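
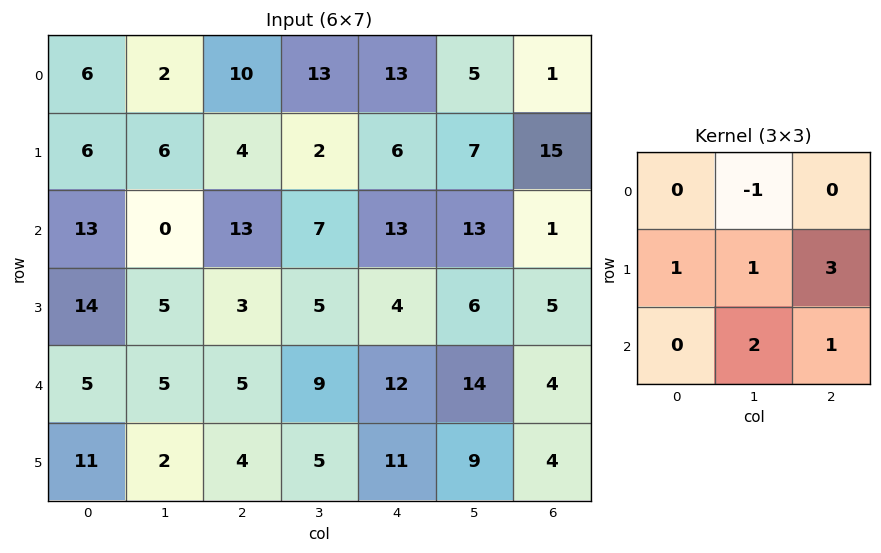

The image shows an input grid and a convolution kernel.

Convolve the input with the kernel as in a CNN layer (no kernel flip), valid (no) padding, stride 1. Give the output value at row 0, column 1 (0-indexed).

The receptive field on the input at this output position is [2 10 13 / 6 4 2 / 0 13 7]. Elementwise product with the kernel and sum: 10·-1 + 6·1 + 4·1 + 2·3 + 13·2 + 7·1.

39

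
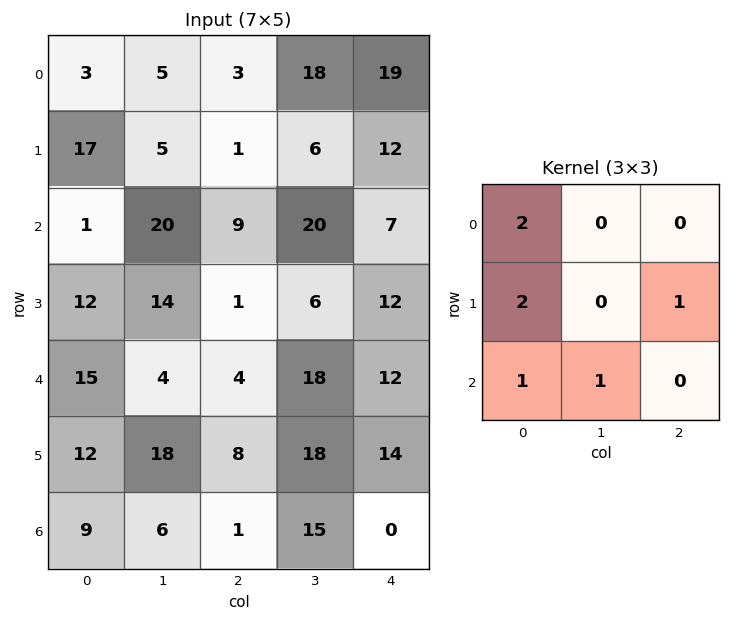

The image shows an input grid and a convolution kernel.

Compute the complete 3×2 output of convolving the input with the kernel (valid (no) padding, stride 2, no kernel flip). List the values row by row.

Output[0,0]: The receptive field on the input at this output position is [3 5 3 / 17 5 1 / 1 20 9]. Elementwise product with the kernel and sum: 3·2 + 17·2 + 1·1 + 1·1 + 20·1.
Output[0,1]: The receptive field on the input at this output position is [3 18 19 / 1 6 12 / 9 20 7]. Elementwise product with the kernel and sum: 3·2 + 1·2 + 12·1 + 9·1 + 20·1.

62 49
46 54
77 54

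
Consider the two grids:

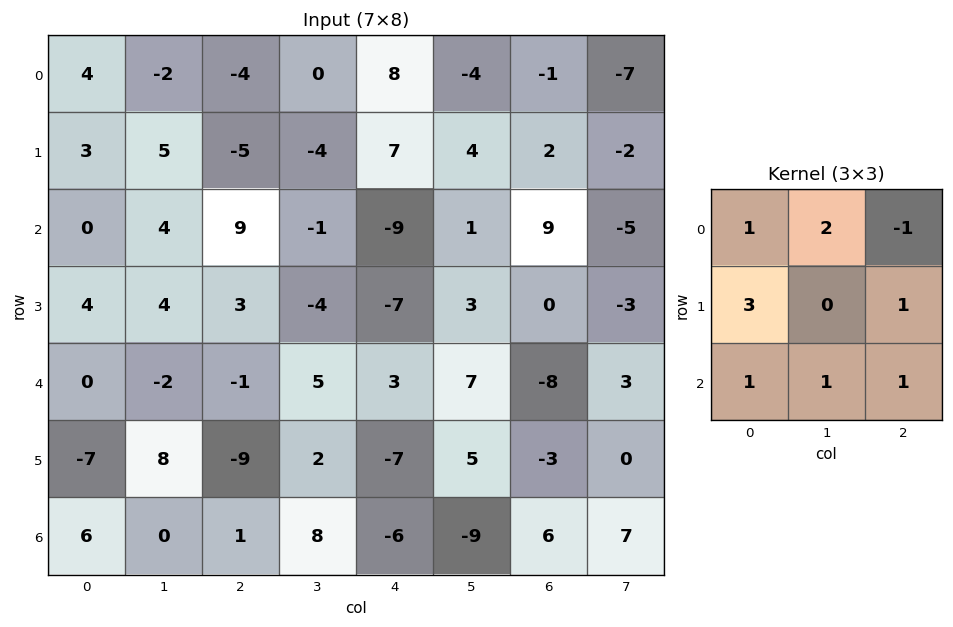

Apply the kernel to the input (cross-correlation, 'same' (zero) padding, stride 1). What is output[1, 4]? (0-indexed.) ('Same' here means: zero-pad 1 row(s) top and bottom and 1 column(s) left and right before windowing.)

3

The receptive field on the zero-padded input at this output position is [0 8 -4 / -4 7 4 / -1 -9 1]. Elementwise product with the kernel and sum: 0·1 + 8·2 + -4·-1 + -4·3 + 4·1 + -1·1 + -9·1 + 1·1.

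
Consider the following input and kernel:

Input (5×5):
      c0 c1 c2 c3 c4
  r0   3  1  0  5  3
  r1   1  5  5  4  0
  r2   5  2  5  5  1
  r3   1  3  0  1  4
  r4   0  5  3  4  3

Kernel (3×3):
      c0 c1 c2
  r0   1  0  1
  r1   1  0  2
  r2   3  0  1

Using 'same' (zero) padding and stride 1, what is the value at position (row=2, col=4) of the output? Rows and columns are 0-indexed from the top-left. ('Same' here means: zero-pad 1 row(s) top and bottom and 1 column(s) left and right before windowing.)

12

The receptive field on the zero-padded input at this output position is [4 0 0 / 5 1 0 / 1 4 0]. Elementwise product with the kernel and sum: 4·1 + 0·1 + 5·1 + 0·2 + 1·3 + 0·1.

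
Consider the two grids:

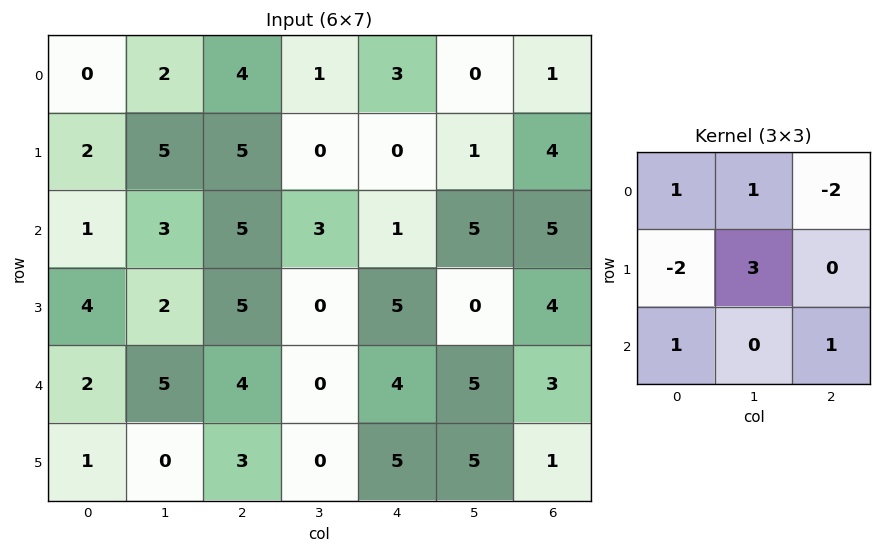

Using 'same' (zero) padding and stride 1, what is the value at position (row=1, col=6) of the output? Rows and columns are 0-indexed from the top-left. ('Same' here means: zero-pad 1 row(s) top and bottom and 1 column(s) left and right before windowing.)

16

The receptive field on the zero-padded input at this output position is [0 1 0 / 1 4 0 / 5 5 0]. Elementwise product with the kernel and sum: 0·1 + 1·1 + 0·-2 + 1·-2 + 4·3 + 5·1 + 0·1.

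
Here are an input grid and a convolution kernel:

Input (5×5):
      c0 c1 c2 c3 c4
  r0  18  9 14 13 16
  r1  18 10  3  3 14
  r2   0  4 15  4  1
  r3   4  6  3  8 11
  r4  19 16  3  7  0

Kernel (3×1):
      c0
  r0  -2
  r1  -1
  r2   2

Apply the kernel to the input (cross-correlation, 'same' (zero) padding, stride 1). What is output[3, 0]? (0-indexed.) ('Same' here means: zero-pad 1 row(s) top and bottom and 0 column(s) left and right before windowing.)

34

The receptive field on the zero-padded input at this output position is [0 / 4 / 19]. Elementwise product with the kernel and sum: 0·-2 + 4·-1 + 19·2.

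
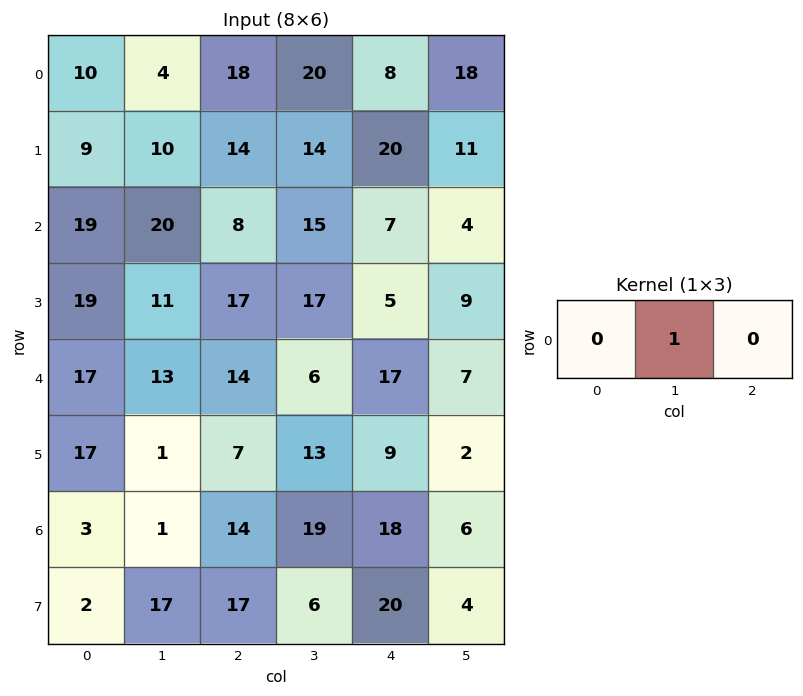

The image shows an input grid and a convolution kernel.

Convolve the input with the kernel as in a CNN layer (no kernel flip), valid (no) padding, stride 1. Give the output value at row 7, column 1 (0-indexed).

The receptive field on the input at this output position is [17 17 6]. Elementwise product with the kernel and sum: 17·1.

17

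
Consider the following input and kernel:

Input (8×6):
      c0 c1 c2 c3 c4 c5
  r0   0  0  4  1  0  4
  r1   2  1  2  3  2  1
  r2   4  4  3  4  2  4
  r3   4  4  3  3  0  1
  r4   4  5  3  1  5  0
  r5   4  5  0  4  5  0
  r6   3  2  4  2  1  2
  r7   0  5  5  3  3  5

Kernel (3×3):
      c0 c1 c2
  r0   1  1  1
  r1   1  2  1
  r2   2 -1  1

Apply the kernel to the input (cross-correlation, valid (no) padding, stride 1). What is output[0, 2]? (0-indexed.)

The receptive field on the input at this output position is [4 1 0 / 2 3 2 / 3 4 2]. Elementwise product with the kernel and sum: 4·1 + 1·1 + 0·1 + 2·1 + 3·2 + 2·1 + 3·2 + 4·-1 + 2·1.

19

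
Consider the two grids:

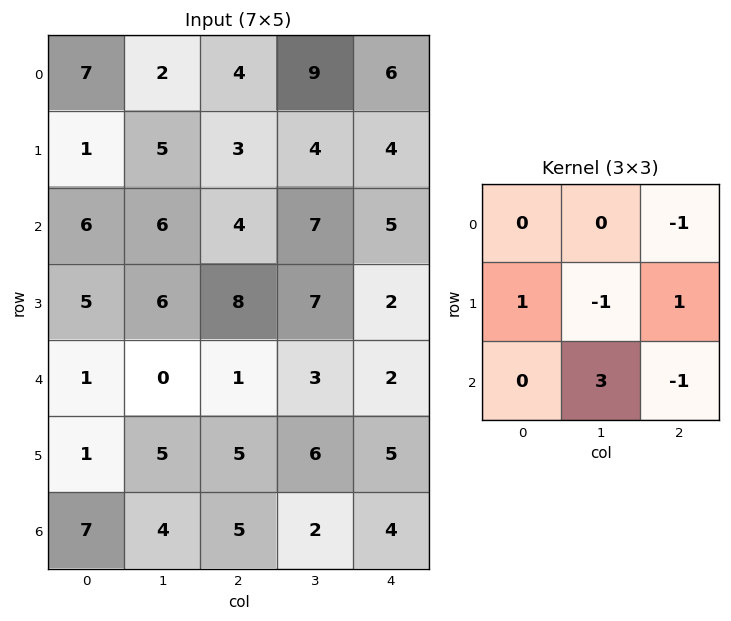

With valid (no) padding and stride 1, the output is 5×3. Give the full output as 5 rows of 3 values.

Output[0,0]: The receptive field on the input at this output position is [7 2 4 / 1 5 3 / 6 6 4]. Elementwise product with the kernel and sum: 4·-1 + 1·1 + 5·-1 + 3·1 + 6·3 + 4·-1.

9 2 13
11 22 17
2 -2 5
4 4 11
7 16 4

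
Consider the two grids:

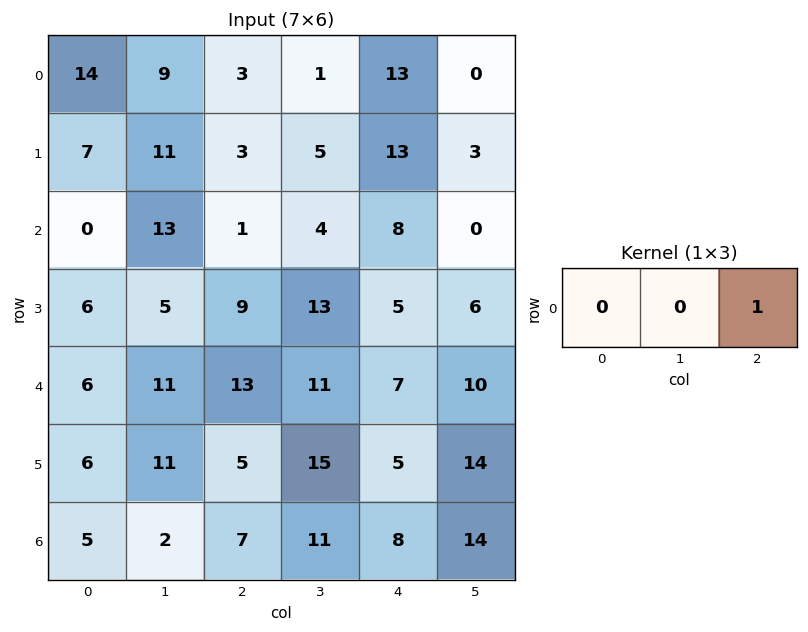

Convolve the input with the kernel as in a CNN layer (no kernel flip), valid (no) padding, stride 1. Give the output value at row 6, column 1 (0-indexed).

The receptive field on the input at this output position is [2 7 11]. Elementwise product with the kernel and sum: 11·1.

11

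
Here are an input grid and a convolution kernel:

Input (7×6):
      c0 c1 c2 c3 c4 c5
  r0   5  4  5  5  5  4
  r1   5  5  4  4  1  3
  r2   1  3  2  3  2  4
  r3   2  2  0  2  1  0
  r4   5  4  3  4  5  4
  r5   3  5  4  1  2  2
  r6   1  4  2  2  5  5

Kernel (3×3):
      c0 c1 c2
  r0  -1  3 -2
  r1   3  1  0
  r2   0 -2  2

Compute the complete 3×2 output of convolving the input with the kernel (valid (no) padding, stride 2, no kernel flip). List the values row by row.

15 14
10 7
11 18

Output[0,0]: The receptive field on the input at this output position is [5 4 5 / 5 5 4 / 1 3 2]. Elementwise product with the kernel and sum: 5·-1 + 4·3 + 5·-2 + 5·3 + 5·1 + 3·-2 + 2·2.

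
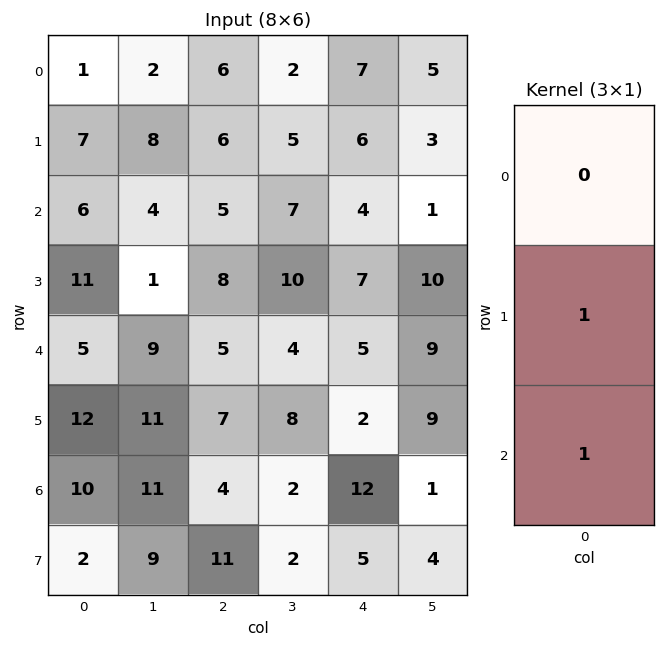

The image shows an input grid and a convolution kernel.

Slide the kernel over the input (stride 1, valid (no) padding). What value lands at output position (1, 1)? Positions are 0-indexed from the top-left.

5

The receptive field on the input at this output position is [8 / 4 / 1]. Elementwise product with the kernel and sum: 4·1 + 1·1.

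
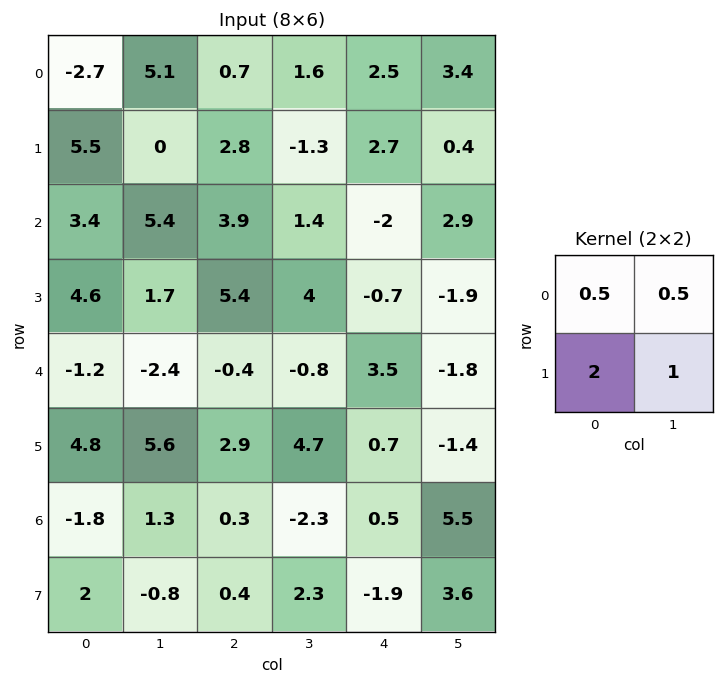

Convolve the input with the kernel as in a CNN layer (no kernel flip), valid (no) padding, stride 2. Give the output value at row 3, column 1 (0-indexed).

2.1

The receptive field on the input at this output position is [0.3 -2.3 / 0.4 2.3]. Elementwise product with the kernel and sum: 0.3·0.5 + -2.3·0.5 + 0.4·2 + 2.3·1.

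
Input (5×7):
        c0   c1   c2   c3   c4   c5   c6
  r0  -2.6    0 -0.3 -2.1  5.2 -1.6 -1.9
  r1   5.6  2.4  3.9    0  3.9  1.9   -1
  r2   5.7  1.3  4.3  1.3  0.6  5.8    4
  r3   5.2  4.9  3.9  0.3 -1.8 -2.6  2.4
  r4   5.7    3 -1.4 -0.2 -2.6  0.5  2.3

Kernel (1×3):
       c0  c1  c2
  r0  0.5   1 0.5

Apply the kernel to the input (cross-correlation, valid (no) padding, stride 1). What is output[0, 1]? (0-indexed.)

The receptive field on the input at this output position is [0 -0.3 -2.1]. Elementwise product with the kernel and sum: 0·0.5 + -0.3·1 + -2.1·0.5.

-1.35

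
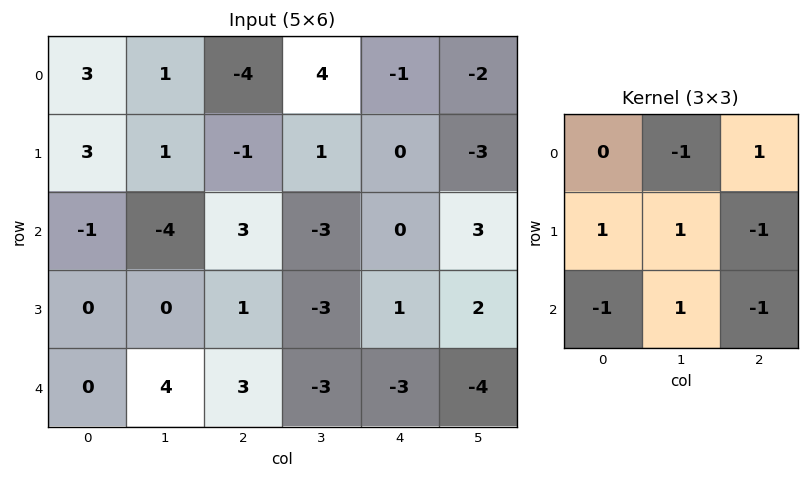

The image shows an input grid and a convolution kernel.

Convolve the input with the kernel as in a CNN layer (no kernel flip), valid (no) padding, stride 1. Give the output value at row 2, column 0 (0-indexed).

7

The receptive field on the input at this output position is [-1 -4 3 / 0 0 1 / 0 4 3]. Elementwise product with the kernel and sum: -4·-1 + 3·1 + 0·1 + 0·1 + 1·-1 + 0·-1 + 4·1 + 3·-1.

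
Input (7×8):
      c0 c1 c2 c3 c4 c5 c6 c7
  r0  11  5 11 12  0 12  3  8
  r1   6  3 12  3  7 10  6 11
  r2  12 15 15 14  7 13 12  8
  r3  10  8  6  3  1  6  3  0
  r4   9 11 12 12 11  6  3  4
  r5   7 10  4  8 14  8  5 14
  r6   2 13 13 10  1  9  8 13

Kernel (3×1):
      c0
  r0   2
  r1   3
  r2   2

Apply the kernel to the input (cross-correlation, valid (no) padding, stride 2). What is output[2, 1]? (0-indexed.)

The receptive field on the input at this output position is [12 / 4 / 13]. Elementwise product with the kernel and sum: 12·2 + 4·3 + 13·2.

62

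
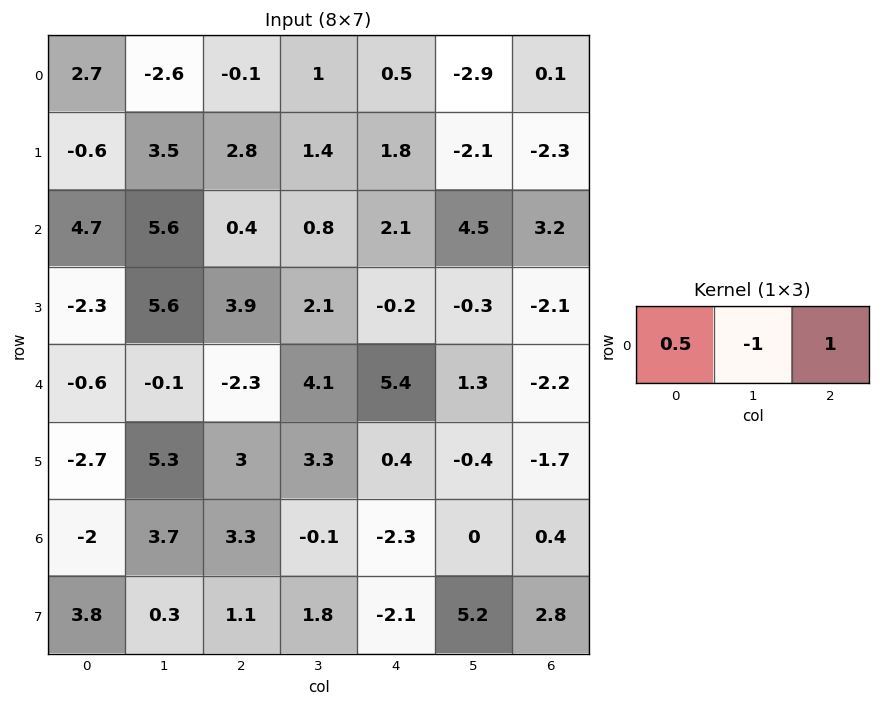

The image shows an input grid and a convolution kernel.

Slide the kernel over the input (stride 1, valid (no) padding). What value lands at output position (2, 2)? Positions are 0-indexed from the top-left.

1.5

The receptive field on the input at this output position is [0.4 0.8 2.1]. Elementwise product with the kernel and sum: 0.4·0.5 + 0.8·-1 + 2.1·1.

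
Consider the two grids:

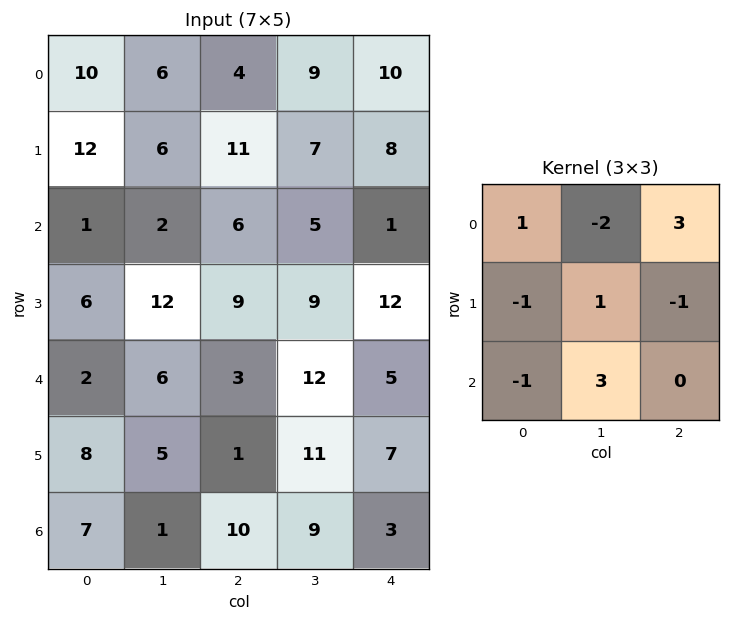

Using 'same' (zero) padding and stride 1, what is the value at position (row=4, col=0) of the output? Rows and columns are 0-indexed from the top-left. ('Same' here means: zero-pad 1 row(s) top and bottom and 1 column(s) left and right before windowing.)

44

The receptive field on the zero-padded input at this output position is [0 6 12 / 0 2 6 / 0 8 5]. Elementwise product with the kernel and sum: 0·1 + 6·-2 + 12·3 + 0·-1 + 2·1 + 6·-1 + 0·-1 + 8·3.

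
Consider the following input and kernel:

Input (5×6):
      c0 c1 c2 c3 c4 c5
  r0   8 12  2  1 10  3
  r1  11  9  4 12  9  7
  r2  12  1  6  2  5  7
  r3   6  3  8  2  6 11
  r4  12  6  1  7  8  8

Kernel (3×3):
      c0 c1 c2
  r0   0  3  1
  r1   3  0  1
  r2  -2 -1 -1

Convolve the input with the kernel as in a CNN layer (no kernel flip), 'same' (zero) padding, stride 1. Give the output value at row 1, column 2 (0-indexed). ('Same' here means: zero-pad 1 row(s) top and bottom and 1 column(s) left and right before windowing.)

36

The receptive field on the zero-padded input at this output position is [12 2 1 / 9 4 12 / 1 6 2]. Elementwise product with the kernel and sum: 2·3 + 1·1 + 9·3 + 12·1 + 1·-2 + 6·-1 + 2·-1.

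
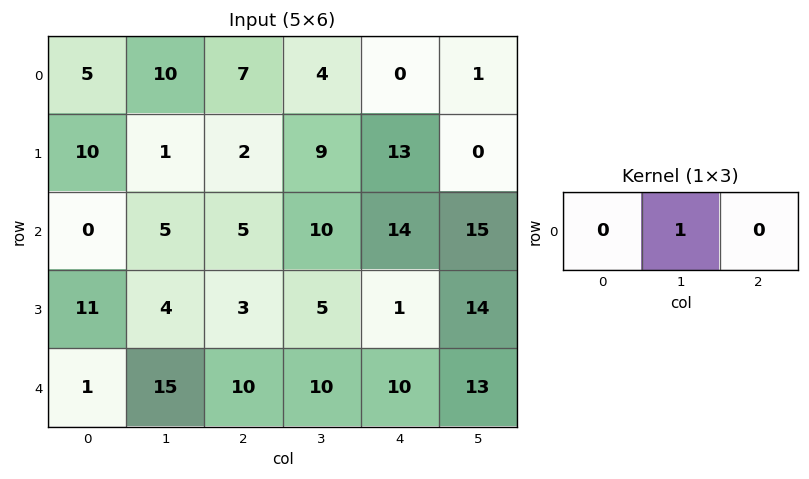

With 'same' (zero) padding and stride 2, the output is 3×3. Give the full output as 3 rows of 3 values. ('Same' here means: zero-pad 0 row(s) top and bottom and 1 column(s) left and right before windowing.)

5 7 0
0 5 14
1 10 10

Output[0,0]: The receptive field on the zero-padded input at this output position is [0 5 10]. Elementwise product with the kernel and sum: 5·1.
Output[0,1]: The receptive field on the zero-padded input at this output position is [10 7 4]. Elementwise product with the kernel and sum: 7·1.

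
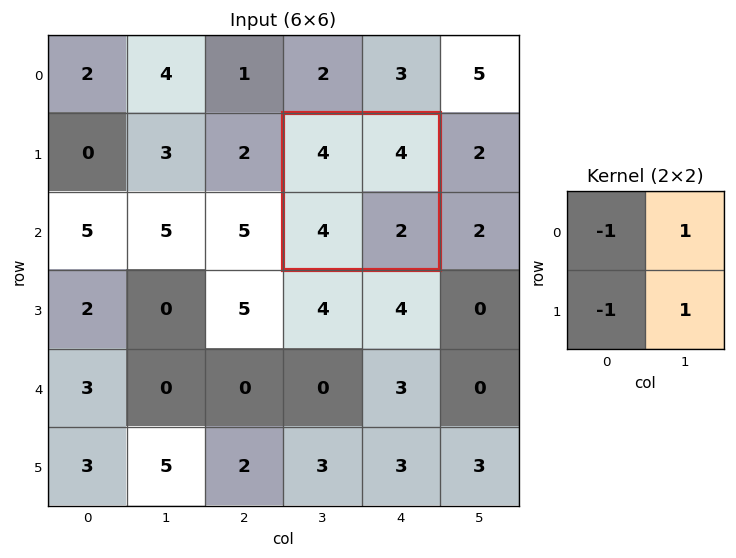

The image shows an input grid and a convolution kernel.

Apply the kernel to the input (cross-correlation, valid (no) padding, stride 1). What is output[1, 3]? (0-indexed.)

The receptive field on the input at this output position is [4 4 / 4 2]. Elementwise product with the kernel and sum: 4·-1 + 4·1 + 4·-1 + 2·1.

-2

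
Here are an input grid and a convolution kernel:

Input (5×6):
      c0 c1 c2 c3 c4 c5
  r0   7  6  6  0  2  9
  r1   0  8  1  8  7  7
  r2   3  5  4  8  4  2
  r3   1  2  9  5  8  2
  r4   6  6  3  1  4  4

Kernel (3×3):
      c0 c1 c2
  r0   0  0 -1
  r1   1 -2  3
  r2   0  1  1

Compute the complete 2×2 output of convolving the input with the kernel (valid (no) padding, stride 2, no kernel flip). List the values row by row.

Output[0,0]: The receptive field on the input at this output position is [7 6 6 / 0 8 1 / 3 5 4]. Elementwise product with the kernel and sum: 6·-1 + 0·1 + 8·-2 + 1·3 + 5·1 + 4·1.

-10 16
29 24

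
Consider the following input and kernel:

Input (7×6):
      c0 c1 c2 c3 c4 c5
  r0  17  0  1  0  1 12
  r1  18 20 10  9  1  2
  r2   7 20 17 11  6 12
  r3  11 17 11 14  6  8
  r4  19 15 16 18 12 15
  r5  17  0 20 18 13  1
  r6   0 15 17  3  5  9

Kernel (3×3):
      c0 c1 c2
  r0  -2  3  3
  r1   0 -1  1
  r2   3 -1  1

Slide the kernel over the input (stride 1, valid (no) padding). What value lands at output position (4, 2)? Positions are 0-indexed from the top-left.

The receptive field on the input at this output position is [16 18 12 / 20 18 13 / 17 3 5]. Elementwise product with the kernel and sum: 16·-2 + 18·3 + 12·3 + 18·-1 + 13·1 + 17·3 + 3·-1 + 5·1.

106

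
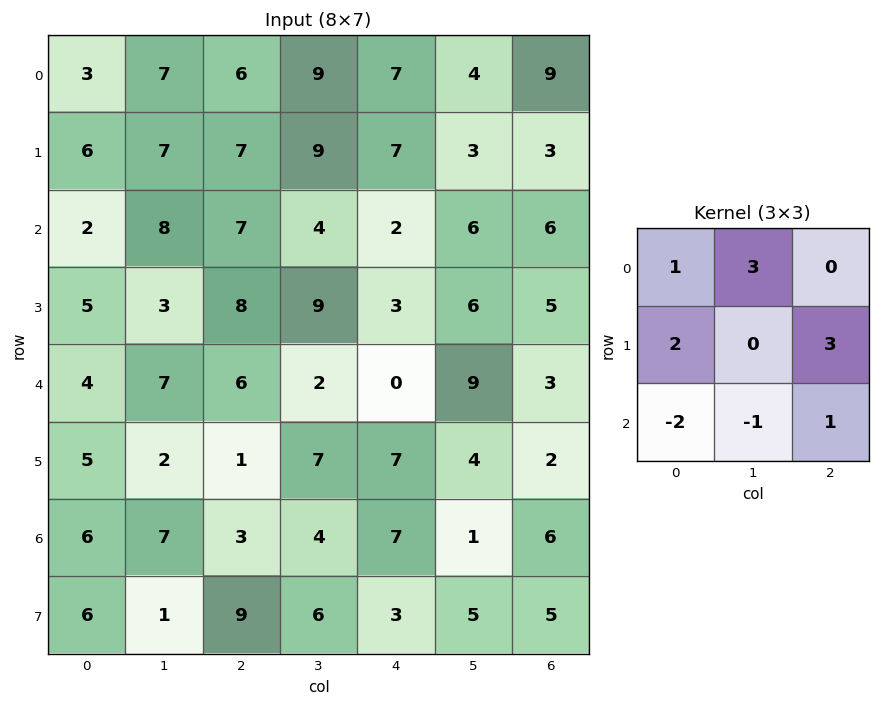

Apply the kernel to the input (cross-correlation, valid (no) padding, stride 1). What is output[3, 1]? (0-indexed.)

49

The receptive field on the input at this output position is [3 8 9 / 7 6 2 / 2 1 7]. Elementwise product with the kernel and sum: 3·1 + 8·3 + 7·2 + 2·3 + 2·-2 + 1·-1 + 7·1.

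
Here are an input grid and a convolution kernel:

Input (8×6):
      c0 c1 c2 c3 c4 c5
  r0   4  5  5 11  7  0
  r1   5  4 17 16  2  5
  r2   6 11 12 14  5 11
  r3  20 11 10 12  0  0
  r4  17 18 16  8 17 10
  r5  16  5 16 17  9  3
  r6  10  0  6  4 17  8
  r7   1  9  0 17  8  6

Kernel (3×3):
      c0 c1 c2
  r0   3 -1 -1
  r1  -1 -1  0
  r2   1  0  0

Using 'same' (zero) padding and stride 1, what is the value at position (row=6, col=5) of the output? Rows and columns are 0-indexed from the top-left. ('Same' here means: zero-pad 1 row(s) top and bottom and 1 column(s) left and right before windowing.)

The receptive field on the zero-padded input at this output position is [9 3 0 / 17 8 0 / 8 6 0]. Elementwise product with the kernel and sum: 9·3 + 3·-1 + 0·-1 + 17·-1 + 8·-1 + 8·1.

7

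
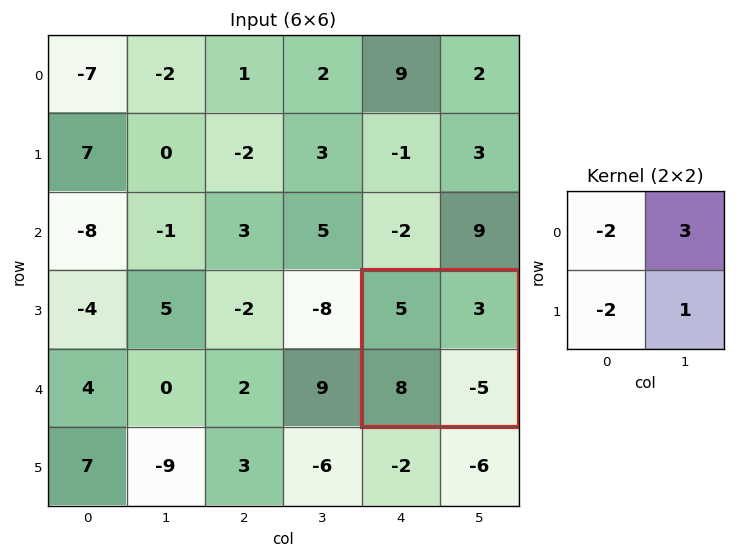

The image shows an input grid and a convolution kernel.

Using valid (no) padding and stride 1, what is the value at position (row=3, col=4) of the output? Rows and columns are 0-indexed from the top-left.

The receptive field on the input at this output position is [5 3 / 8 -5]. Elementwise product with the kernel and sum: 5·-2 + 3·3 + 8·-2 + -5·1.

-22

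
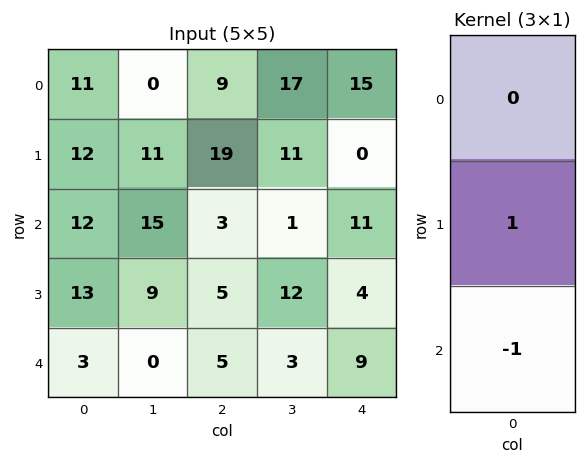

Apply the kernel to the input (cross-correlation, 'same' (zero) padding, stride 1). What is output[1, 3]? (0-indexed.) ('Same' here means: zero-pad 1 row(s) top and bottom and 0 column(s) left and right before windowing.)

The receptive field on the zero-padded input at this output position is [17 / 11 / 1]. Elementwise product with the kernel and sum: 11·1 + 1·-1.

10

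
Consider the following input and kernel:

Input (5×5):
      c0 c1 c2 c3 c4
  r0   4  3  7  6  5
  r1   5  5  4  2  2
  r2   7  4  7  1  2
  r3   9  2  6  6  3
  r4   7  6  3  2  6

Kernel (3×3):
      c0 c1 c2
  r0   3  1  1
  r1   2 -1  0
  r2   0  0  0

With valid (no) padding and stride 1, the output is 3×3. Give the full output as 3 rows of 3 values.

Output[0,0]: The receptive field on the input at this output position is [4 3 7 / 5 5 4 / 7 4 7]. Elementwise product with the kernel and sum: 4·3 + 3·1 + 7·1 + 5·2 + 5·-1.
Output[0,1]: The receptive field on the input at this output position is [3 7 6 / 5 4 2 / 4 7 1]. Elementwise product with the kernel and sum: 3·3 + 7·1 + 6·1 + 5·2 + 4·-1.

27 28 38
34 22 29
48 18 30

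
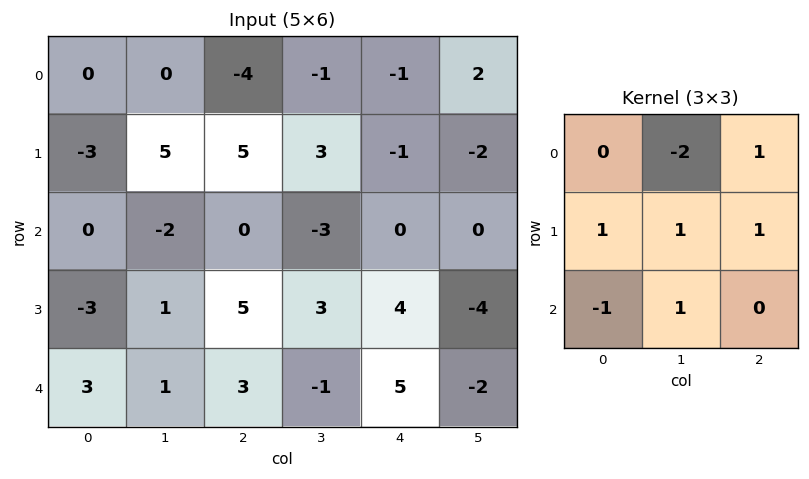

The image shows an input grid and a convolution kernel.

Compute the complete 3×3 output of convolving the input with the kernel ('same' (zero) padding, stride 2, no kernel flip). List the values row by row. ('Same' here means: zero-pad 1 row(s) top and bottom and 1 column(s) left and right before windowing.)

Output[0,0]: The receptive field on the zero-padded input at this output position is [0 0 0 / 0 0 0 / 0 -3 5]. Elementwise product with the kernel and sum: 0·-2 + 0·1 + 0·1 + 0·1 + 0·1 + 0·-1 + -3·1.
Output[0,1]: The receptive field on the zero-padded input at this output position is [0 0 0 / 0 -4 -1 / 5 5 3]. Elementwise product with the kernel and sum: 0·-2 + 0·1 + 0·1 + -4·1 + -1·1 + 5·-1 + 5·1.

-3 -5 -4
6 -8 -2
11 -4 -10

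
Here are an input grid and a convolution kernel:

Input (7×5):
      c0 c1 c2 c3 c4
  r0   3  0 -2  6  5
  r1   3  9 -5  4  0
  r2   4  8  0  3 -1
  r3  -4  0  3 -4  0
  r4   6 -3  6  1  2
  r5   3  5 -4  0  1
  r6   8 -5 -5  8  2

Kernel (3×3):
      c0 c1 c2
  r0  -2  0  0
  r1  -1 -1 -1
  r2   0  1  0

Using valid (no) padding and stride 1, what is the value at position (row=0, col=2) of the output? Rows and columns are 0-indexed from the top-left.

8

The receptive field on the input at this output position is [-2 6 5 / -5 4 0 / 0 3 -1]. Elementwise product with the kernel and sum: -2·-2 + -5·-1 + 4·-1 + 0·-1 + 3·1.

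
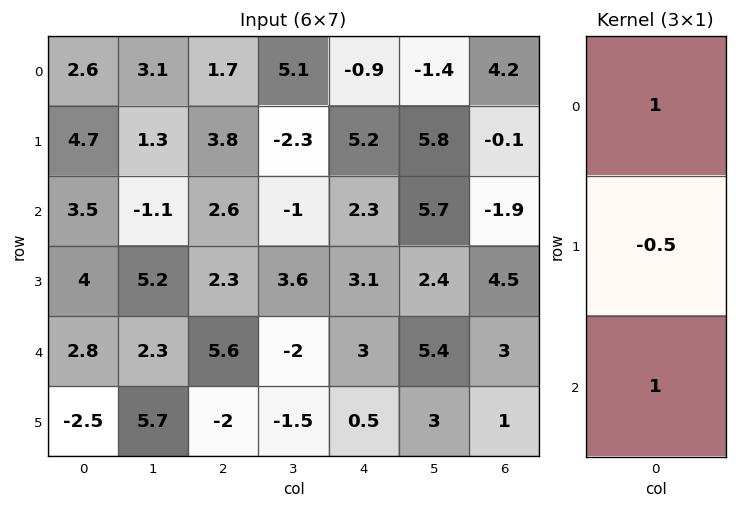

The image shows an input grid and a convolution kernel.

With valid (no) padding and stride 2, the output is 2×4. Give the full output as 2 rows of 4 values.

Output[0,0]: The receptive field on the input at this output position is [2.6 / 4.7 / 3.5]. Elementwise product with the kernel and sum: 2.6·1 + 4.7·-0.5 + 3.5·1.

3.75 2.4 -1.2 2.35
4.3 7.05 3.75 -1.15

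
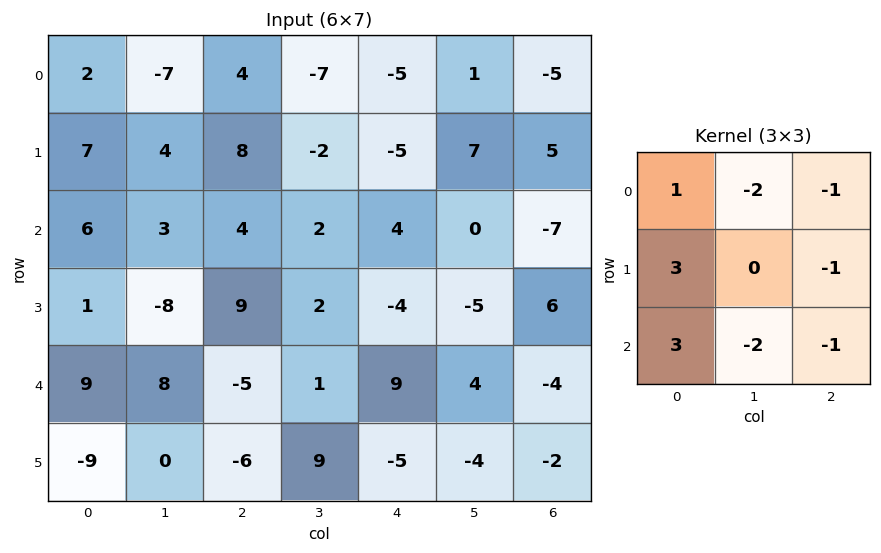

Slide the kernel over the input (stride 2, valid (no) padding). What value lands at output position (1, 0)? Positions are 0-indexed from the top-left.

6

The receptive field on the input at this output position is [6 3 4 / 1 -8 9 / 9 8 -5]. Elementwise product with the kernel and sum: 6·1 + 3·-2 + 4·-1 + 1·3 + 9·-1 + 9·3 + 8·-2 + -5·-1.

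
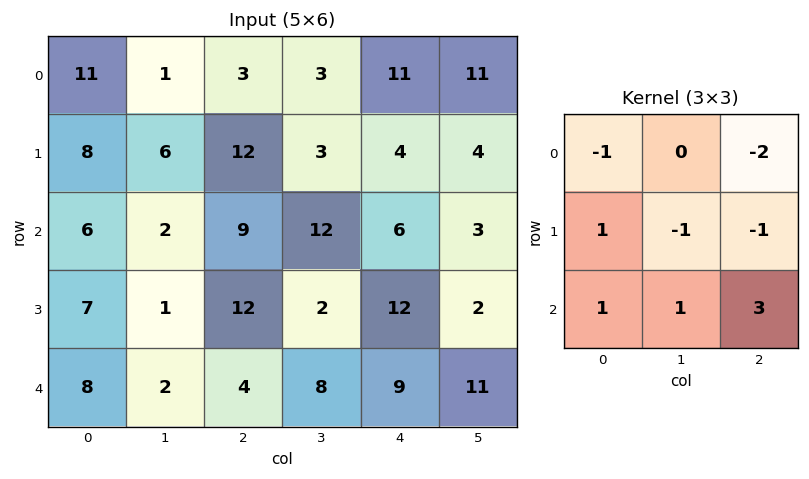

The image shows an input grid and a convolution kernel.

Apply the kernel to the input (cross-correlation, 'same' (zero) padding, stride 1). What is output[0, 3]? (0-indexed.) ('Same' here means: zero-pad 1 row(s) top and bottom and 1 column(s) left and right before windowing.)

16

The receptive field on the zero-padded input at this output position is [0 0 0 / 3 3 11 / 12 3 4]. Elementwise product with the kernel and sum: 0·-1 + 0·-2 + 3·1 + 3·-1 + 11·-1 + 12·1 + 3·1 + 4·3.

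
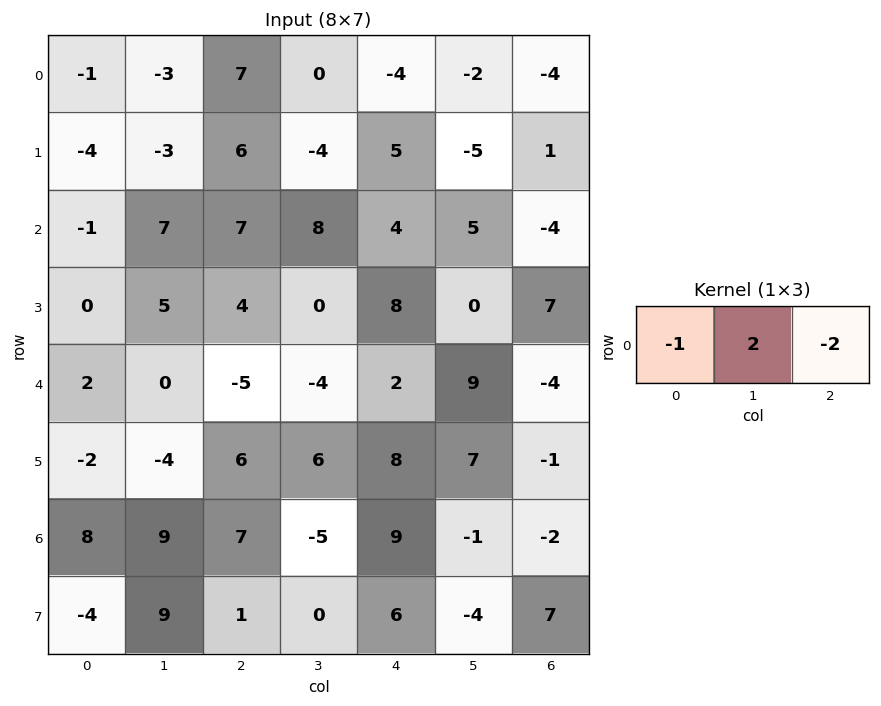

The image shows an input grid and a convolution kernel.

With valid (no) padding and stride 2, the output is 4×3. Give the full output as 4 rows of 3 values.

Output[0,0]: The receptive field on the input at this output position is [-1 -3 7]. Elementwise product with the kernel and sum: -1·-1 + -3·2 + 7·-2.

-19 1 8
1 1 14
8 -7 24
-4 -35 -7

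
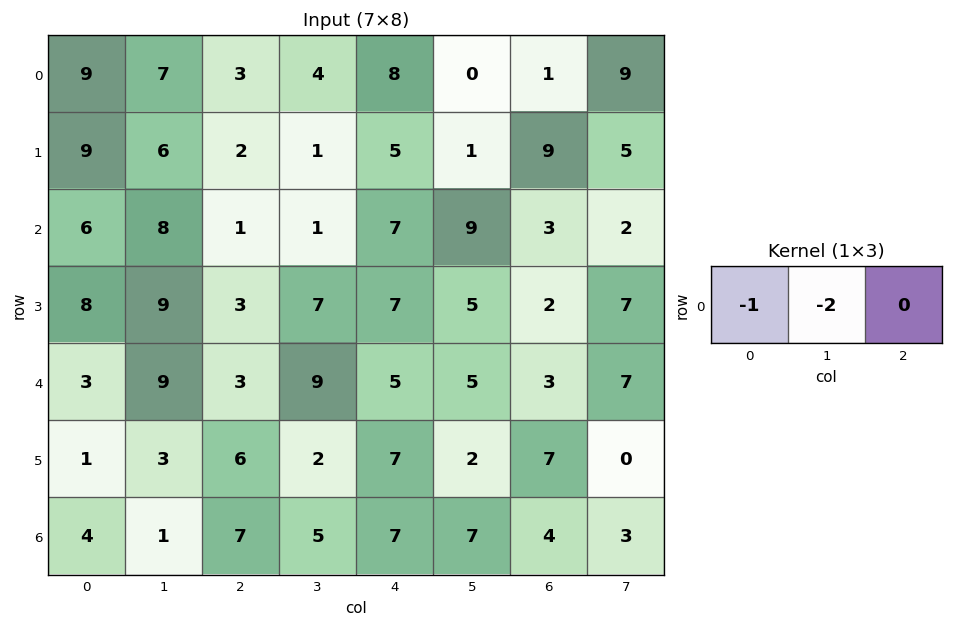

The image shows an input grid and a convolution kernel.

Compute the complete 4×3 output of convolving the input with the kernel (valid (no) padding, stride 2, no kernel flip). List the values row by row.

Output[0,0]: The receptive field on the input at this output position is [9 7 3]. Elementwise product with the kernel and sum: 9·-1 + 7·-2.
Output[0,1]: The receptive field on the input at this output position is [3 4 8]. Elementwise product with the kernel and sum: 3·-1 + 4·-2.

-23 -11 -8
-22 -3 -25
-21 -21 -15
-6 -17 -21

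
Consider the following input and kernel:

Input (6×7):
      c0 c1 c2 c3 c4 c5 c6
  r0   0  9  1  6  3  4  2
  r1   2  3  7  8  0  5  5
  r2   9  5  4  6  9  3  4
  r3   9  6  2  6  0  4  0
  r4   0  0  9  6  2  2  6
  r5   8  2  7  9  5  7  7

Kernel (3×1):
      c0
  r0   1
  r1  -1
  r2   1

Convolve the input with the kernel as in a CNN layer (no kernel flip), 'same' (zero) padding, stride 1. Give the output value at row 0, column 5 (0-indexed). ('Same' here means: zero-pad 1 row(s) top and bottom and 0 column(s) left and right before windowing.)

The receptive field on the zero-padded input at this output position is [0 / 4 / 5]. Elementwise product with the kernel and sum: 0·1 + 4·-1 + 5·1.

1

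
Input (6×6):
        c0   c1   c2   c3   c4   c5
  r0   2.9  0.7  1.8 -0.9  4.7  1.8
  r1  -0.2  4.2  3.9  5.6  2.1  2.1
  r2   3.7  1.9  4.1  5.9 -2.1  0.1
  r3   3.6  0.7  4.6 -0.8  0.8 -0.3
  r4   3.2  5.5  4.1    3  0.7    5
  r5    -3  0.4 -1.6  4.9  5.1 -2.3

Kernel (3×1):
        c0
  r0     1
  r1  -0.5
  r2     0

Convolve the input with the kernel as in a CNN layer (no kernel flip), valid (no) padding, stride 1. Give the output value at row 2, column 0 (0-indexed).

The receptive field on the input at this output position is [3.7 / 3.6 / 3.2]. Elementwise product with the kernel and sum: 3.7·1 + 3.6·-0.5.

1.9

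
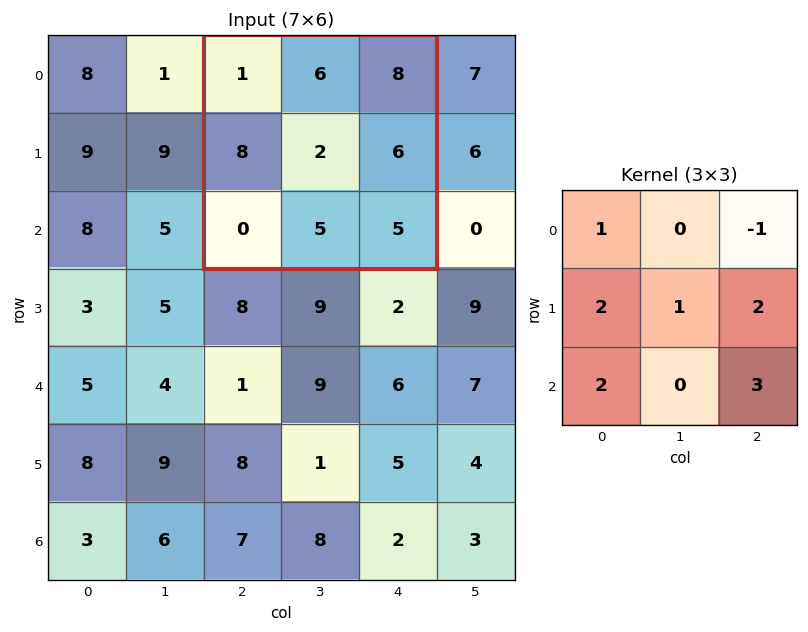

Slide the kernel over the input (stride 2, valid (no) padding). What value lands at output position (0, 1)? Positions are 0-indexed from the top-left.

38

The receptive field on the input at this output position is [1 6 8 / 8 2 6 / 0 5 5]. Elementwise product with the kernel and sum: 1·1 + 8·-1 + 8·2 + 2·1 + 6·2 + 0·2 + 5·3.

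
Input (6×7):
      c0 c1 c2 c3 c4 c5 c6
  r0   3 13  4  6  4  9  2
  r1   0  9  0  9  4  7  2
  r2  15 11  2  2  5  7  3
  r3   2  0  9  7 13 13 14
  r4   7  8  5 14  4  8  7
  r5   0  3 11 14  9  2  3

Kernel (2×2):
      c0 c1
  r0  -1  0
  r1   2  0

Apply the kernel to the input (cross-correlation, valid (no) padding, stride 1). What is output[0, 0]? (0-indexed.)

-3

The receptive field on the input at this output position is [3 13 / 0 9]. Elementwise product with the kernel and sum: 3·-1 + 0·2.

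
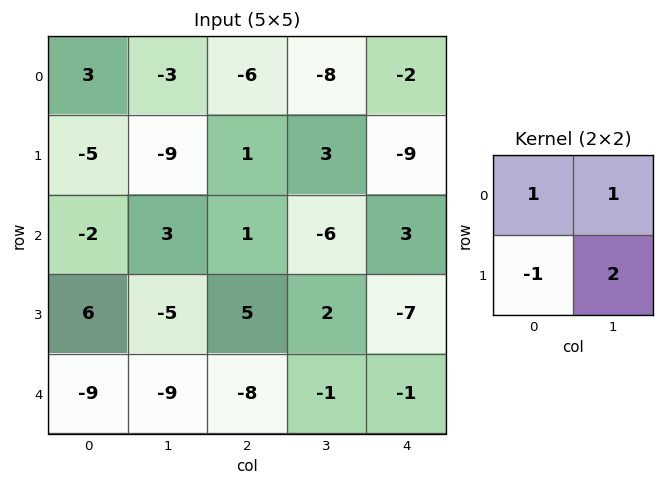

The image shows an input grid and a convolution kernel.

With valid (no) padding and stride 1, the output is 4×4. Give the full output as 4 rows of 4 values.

-13 2 -9 -31
-6 -9 -9 6
-15 19 -6 -19
-8 -7 13 -6

Output[0,0]: The receptive field on the input at this output position is [3 -3 / -5 -9]. Elementwise product with the kernel and sum: 3·1 + -3·1 + -5·-1 + -9·2.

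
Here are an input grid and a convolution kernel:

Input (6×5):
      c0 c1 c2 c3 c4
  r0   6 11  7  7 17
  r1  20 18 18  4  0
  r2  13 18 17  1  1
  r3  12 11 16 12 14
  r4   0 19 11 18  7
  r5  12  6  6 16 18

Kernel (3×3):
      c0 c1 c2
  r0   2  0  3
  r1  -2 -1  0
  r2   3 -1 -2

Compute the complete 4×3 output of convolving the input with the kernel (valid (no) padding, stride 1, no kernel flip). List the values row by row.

Output[0,0]: The receptive field on the input at this output position is [6 11 7 / 20 18 18 / 13 18 17]. Elementwise product with the kernel and sum: 6·2 + 7·3 + 20·-2 + 18·-1 + 13·3 + 18·-1 + 17·-2.

-38 24 73
43 -12 9
1 11 -6
71 -11 0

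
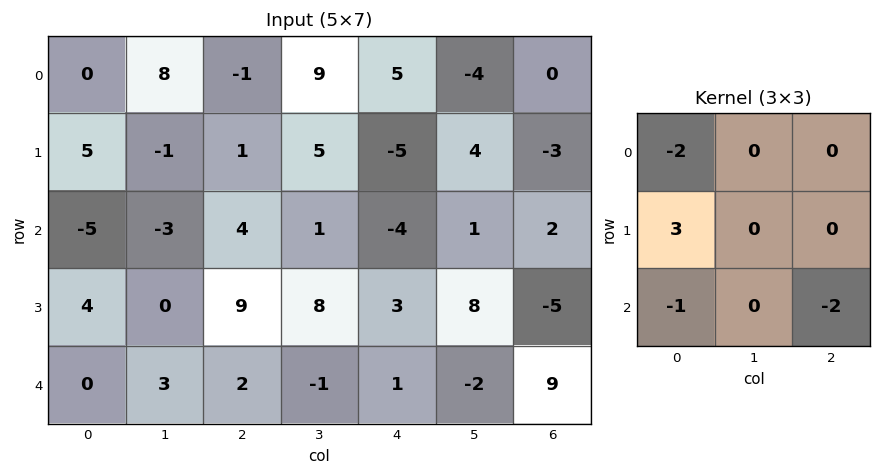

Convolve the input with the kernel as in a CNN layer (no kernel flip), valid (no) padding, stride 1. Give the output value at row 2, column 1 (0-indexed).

5

The receptive field on the input at this output position is [-3 4 1 / 0 9 8 / 3 2 -1]. Elementwise product with the kernel and sum: -3·-2 + 0·3 + 3·-1 + -1·-2.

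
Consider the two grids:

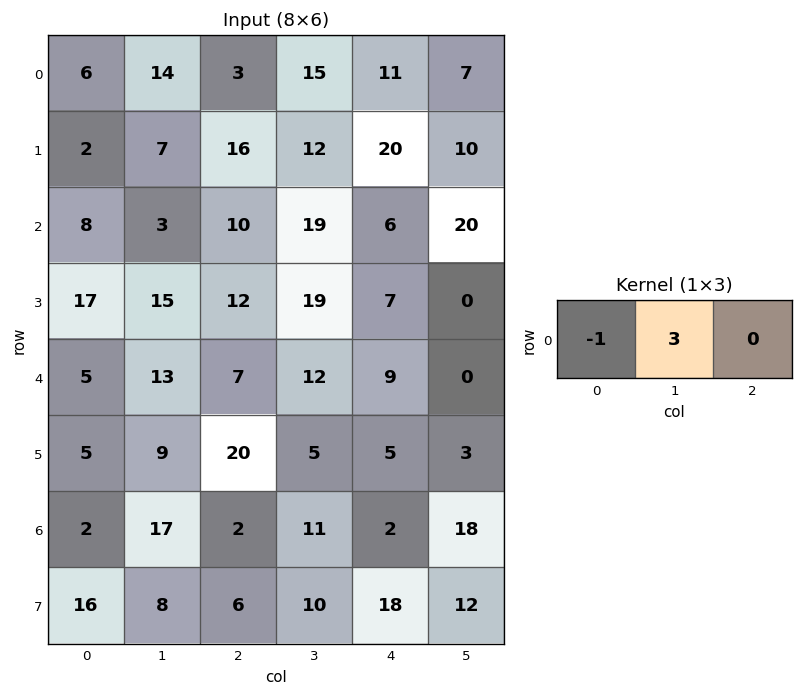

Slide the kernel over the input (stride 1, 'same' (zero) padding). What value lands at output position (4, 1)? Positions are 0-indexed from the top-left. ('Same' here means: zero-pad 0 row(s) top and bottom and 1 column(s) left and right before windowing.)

The receptive field on the zero-padded input at this output position is [5 13 7]. Elementwise product with the kernel and sum: 5·-1 + 13·3.

34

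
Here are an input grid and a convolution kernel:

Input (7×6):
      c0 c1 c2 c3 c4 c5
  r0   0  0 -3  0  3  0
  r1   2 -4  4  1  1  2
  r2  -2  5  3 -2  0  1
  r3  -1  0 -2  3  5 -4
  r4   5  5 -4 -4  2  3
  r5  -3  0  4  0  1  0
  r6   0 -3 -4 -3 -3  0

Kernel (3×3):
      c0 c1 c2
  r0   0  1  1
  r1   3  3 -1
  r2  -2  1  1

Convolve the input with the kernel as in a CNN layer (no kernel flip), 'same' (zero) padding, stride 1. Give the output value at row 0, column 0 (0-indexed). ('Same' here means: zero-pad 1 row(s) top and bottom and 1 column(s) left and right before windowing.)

The receptive field on the zero-padded input at this output position is [0 0 0 / 0 0 0 / 0 2 -4]. Elementwise product with the kernel and sum: 0·1 + 0·1 + 0·3 + 0·3 + 0·-1 + 0·-2 + 2·1 + -4·1.

-2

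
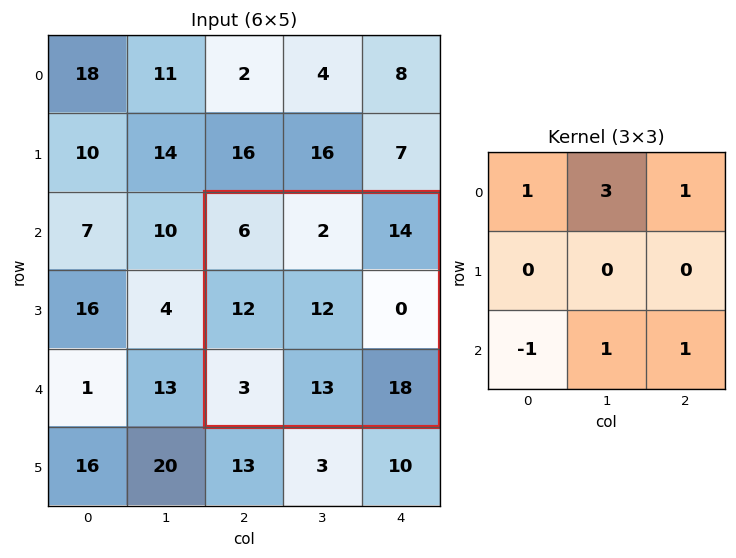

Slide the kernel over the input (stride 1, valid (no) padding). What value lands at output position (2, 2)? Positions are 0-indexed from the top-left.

54

The receptive field on the input at this output position is [6 2 14 / 12 12 0 / 3 13 18]. Elementwise product with the kernel and sum: 6·1 + 2·3 + 14·1 + 3·-1 + 13·1 + 18·1.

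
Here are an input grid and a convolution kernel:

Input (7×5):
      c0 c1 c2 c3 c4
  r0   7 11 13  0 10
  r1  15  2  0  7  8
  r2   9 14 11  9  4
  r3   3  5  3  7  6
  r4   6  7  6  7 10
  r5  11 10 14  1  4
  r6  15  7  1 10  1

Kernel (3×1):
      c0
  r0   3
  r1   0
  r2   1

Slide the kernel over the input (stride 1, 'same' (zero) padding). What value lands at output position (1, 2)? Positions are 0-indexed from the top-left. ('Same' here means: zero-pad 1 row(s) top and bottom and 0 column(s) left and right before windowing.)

50

The receptive field on the zero-padded input at this output position is [13 / 0 / 11]. Elementwise product with the kernel and sum: 13·3 + 11·1.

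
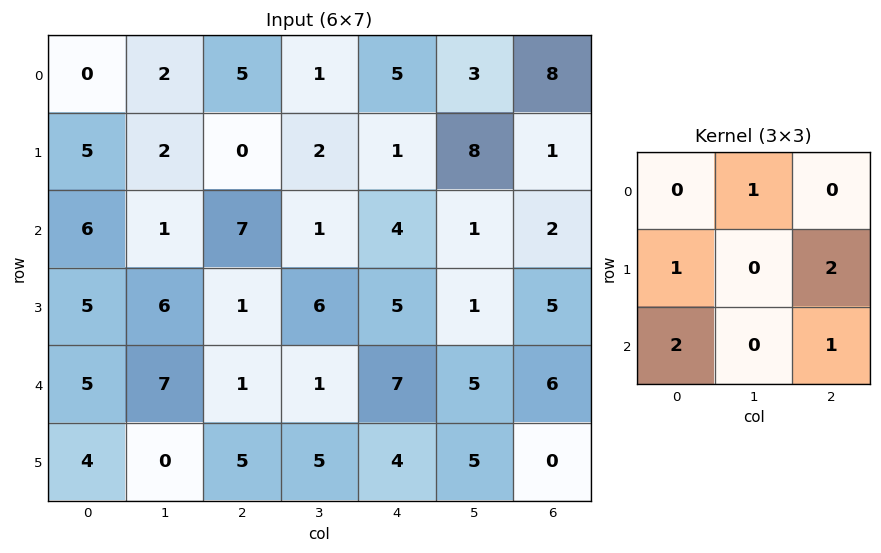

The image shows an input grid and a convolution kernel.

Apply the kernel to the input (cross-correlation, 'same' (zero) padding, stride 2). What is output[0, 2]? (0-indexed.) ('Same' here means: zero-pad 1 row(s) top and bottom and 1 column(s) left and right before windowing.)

The receptive field on the zero-padded input at this output position is [0 0 0 / 1 5 3 / 2 1 8]. Elementwise product with the kernel and sum: 0·1 + 1·1 + 3·2 + 2·2 + 8·1.

19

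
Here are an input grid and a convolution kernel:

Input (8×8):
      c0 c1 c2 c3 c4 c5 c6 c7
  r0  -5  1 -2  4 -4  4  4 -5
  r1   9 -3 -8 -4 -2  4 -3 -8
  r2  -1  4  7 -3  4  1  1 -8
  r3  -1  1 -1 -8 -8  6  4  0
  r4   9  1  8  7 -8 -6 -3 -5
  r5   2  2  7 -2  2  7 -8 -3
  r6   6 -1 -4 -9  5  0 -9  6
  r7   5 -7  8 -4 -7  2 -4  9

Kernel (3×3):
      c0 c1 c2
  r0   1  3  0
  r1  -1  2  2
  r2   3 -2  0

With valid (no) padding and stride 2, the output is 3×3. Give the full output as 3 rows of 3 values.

Output[0,0]: The receptive field on the input at this output position is [-5 1 -2 / 9 -3 -8 / -1 4 7]. Elementwise product with the kernel and sum: -5·1 + 1·3 + 9·-1 + -3·2 + -8·2 + -1·3 + 4·-2.
Output[0,1]: The receptive field on the input at this output position is [-2 4 -4 / -8 -4 -2 / 7 -3 4]. Elementwise product with the kernel and sum: -2·1 + 4·3 + -8·-1 + -4·2 + -2·2 + 7·3 + -3·-2.

-44 33 22
37 -23 23
48 28 -15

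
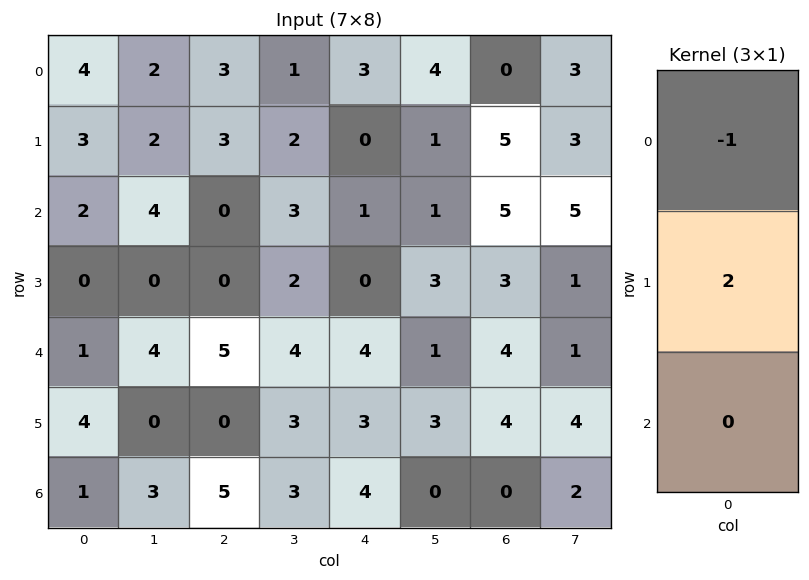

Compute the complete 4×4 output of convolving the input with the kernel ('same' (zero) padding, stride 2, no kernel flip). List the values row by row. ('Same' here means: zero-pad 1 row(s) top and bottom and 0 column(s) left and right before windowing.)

Output[0,0]: The receptive field on the zero-padded input at this output position is [0 / 4 / 3]. Elementwise product with the kernel and sum: 0·-1 + 4·2.
Output[0,1]: The receptive field on the zero-padded input at this output position is [0 / 3 / 3]. Elementwise product with the kernel and sum: 0·-1 + 3·2.

8 6 6 0
1 -3 2 5
2 10 8 5
-2 10 5 -4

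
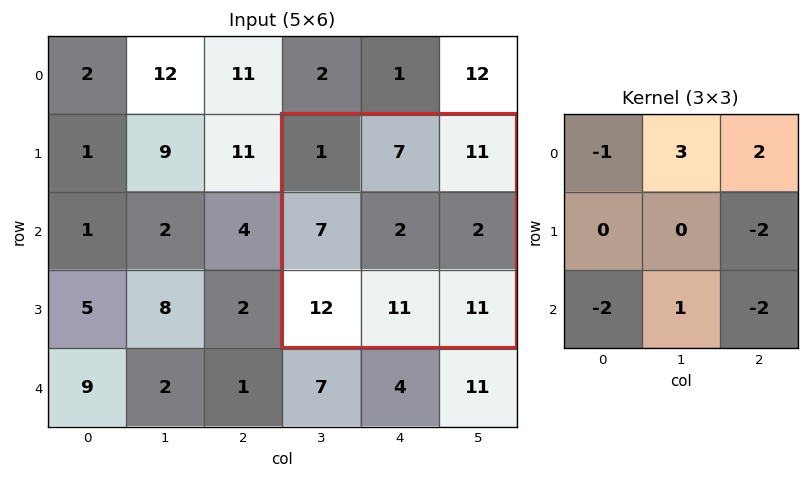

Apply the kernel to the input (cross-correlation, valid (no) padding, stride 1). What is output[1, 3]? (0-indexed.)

The receptive field on the input at this output position is [1 7 11 / 7 2 2 / 12 11 11]. Elementwise product with the kernel and sum: 1·-1 + 7·3 + 11·2 + 2·-2 + 12·-2 + 11·1 + 11·-2.

3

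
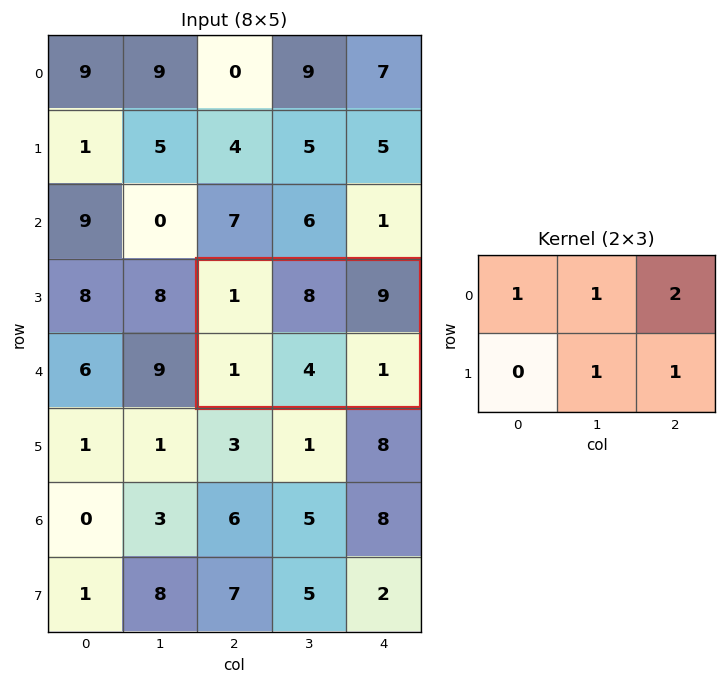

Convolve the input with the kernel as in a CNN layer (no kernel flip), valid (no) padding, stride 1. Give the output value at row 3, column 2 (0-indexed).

The receptive field on the input at this output position is [1 8 9 / 1 4 1]. Elementwise product with the kernel and sum: 1·1 + 8·1 + 9·2 + 4·1 + 1·1.

32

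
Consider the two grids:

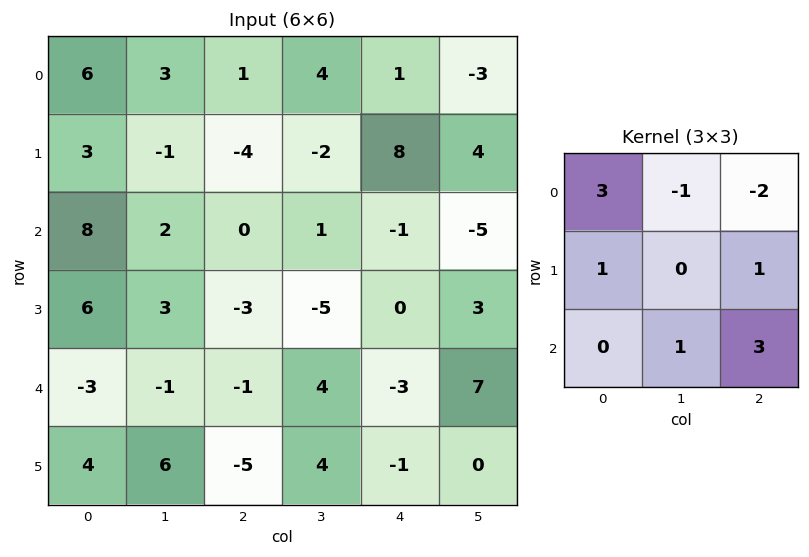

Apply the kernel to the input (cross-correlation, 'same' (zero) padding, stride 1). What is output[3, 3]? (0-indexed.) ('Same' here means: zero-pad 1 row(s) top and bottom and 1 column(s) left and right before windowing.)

The receptive field on the zero-padded input at this output position is [0 1 -1 / -3 -5 0 / -1 4 -3]. Elementwise product with the kernel and sum: 0·3 + 1·-1 + -1·-2 + -3·1 + 0·1 + 4·1 + -3·3.

-7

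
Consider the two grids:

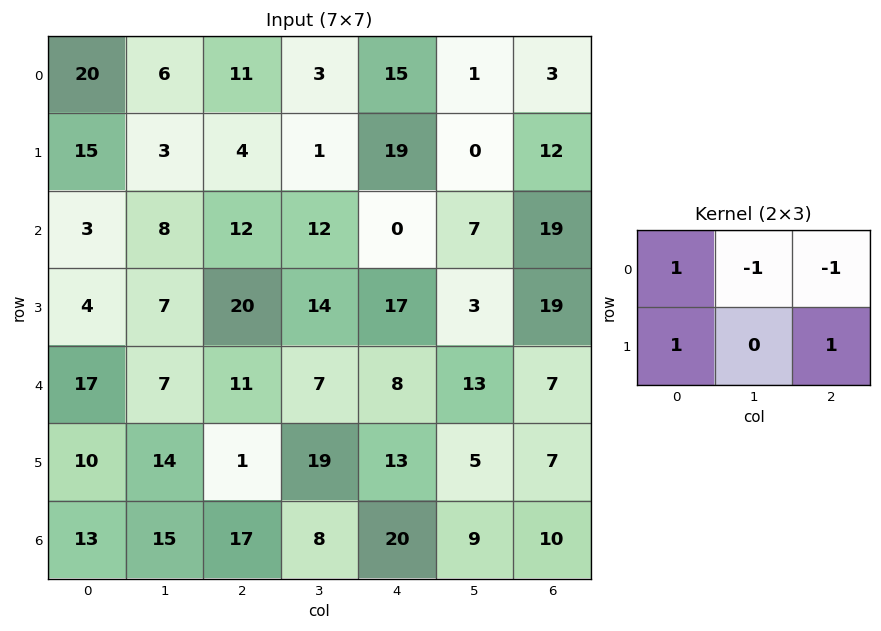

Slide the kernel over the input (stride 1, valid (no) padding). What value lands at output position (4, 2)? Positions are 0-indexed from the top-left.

The receptive field on the input at this output position is [11 7 8 / 1 19 13]. Elementwise product with the kernel and sum: 11·1 + 7·-1 + 8·-1 + 1·1 + 13·1.

10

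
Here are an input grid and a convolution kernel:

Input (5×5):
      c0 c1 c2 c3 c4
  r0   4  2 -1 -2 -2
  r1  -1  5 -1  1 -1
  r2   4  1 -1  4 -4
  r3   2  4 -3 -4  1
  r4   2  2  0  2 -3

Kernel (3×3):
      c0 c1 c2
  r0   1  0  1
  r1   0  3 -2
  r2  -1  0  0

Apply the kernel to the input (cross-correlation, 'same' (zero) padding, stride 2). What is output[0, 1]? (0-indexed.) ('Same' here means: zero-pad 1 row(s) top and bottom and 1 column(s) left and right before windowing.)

The receptive field on the zero-padded input at this output position is [0 0 0 / 2 -1 -2 / 5 -1 1]. Elementwise product with the kernel and sum: 0·1 + 0·1 + -1·3 + -2·-2 + 5·-1.

-4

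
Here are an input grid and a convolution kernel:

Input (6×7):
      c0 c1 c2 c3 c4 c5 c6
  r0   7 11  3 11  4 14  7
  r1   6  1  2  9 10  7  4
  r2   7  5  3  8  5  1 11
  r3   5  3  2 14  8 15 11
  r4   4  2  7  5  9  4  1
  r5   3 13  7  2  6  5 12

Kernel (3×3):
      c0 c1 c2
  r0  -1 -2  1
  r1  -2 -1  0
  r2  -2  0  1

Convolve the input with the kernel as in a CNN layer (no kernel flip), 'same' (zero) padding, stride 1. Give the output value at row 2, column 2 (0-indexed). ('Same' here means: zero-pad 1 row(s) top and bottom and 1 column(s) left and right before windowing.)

-1

The receptive field on the zero-padded input at this output position is [1 2 9 / 5 3 8 / 3 2 14]. Elementwise product with the kernel and sum: 1·-1 + 2·-2 + 9·1 + 5·-2 + 3·-1 + 3·-2 + 14·1.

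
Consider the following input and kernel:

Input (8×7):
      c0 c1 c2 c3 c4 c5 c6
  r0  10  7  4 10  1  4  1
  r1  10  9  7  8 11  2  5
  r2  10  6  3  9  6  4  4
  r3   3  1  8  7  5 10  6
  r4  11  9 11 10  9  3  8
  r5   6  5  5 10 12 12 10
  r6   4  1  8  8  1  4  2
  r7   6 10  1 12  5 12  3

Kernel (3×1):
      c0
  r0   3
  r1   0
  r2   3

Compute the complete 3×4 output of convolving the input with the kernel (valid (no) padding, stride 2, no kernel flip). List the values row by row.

Output[0,0]: The receptive field on the input at this output position is [10 / 10 / 10]. Elementwise product with the kernel and sum: 10·3 + 10·3.

60 21 21 15
63 42 45 36
45 57 30 30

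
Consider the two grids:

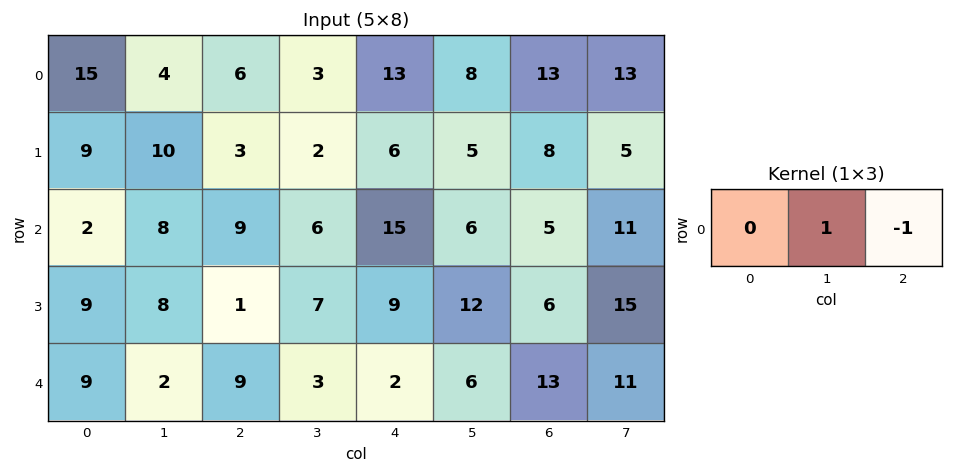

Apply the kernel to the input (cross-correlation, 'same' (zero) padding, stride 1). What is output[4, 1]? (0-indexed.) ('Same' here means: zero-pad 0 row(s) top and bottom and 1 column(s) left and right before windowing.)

-7

The receptive field on the zero-padded input at this output position is [9 2 9]. Elementwise product with the kernel and sum: 2·1 + 9·-1.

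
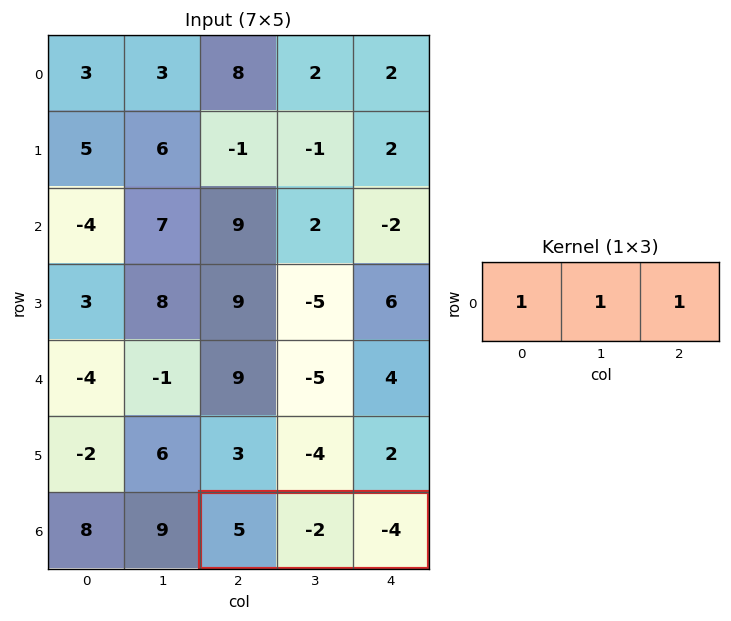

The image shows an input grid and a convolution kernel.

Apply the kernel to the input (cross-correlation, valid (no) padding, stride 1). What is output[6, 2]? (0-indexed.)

-1

The receptive field on the input at this output position is [5 -2 -4]. Elementwise product with the kernel and sum: 5·1 + -2·1 + -4·1.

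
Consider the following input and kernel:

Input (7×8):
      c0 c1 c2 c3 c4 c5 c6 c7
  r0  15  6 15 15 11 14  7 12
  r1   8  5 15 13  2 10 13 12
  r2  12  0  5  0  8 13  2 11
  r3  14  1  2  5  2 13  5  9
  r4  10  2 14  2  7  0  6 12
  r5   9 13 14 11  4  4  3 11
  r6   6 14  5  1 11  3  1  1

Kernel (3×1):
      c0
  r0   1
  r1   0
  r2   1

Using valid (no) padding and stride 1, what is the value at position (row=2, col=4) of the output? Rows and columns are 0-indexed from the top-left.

The receptive field on the input at this output position is [8 / 2 / 7]. Elementwise product with the kernel and sum: 8·1 + 7·1.

15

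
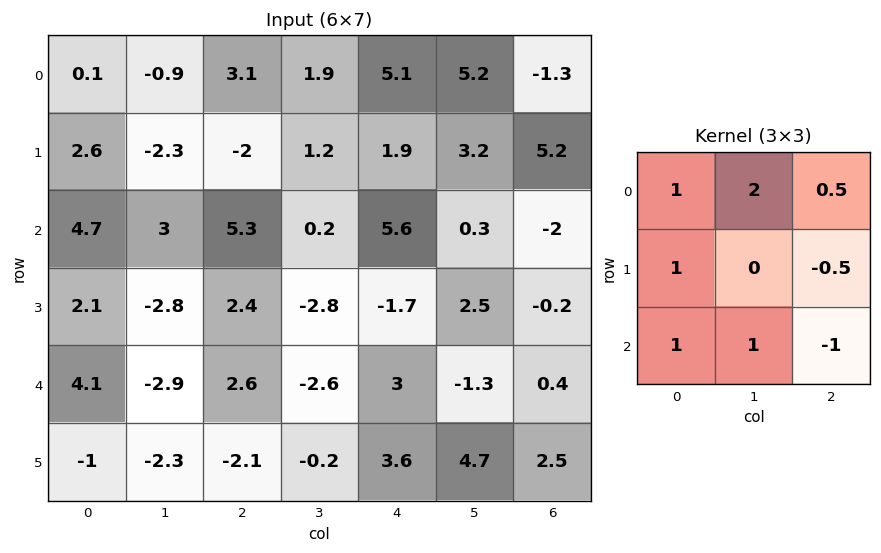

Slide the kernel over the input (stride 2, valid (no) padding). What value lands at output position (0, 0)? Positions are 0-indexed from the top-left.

5.85

The receptive field on the input at this output position is [0.1 -0.9 3.1 / 2.6 -2.3 -2 / 4.7 3 5.3]. Elementwise product with the kernel and sum: 0.1·1 + -0.9·2 + 3.1·0.5 + 2.6·1 + -2·-0.5 + 4.7·1 + 3·1 + 5.3·-1.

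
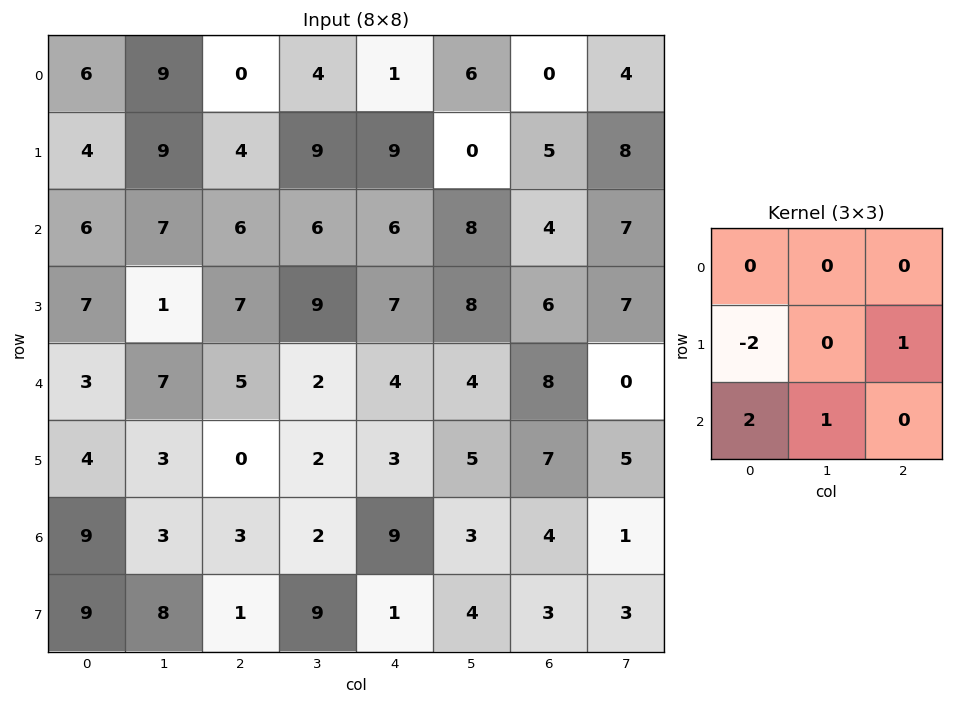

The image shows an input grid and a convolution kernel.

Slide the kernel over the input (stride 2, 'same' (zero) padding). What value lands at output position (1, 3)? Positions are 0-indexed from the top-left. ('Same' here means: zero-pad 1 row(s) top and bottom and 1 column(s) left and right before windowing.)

The receptive field on the zero-padded input at this output position is [0 5 8 / 8 4 7 / 8 6 7]. Elementwise product with the kernel and sum: 8·-2 + 7·1 + 8·2 + 6·1.

13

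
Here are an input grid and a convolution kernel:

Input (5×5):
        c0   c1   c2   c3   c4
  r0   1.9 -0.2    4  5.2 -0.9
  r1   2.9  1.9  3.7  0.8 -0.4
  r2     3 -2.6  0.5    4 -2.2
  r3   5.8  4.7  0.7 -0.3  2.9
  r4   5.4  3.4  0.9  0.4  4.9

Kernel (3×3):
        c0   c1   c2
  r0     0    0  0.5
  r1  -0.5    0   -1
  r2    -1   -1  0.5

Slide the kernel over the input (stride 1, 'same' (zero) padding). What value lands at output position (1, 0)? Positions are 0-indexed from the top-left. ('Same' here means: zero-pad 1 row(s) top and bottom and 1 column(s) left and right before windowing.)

-6.3

The receptive field on the zero-padded input at this output position is [0 1.9 -0.2 / 0 2.9 1.9 / 0 3 -2.6]. Elementwise product with the kernel and sum: -0.2·0.5 + 0·-0.5 + 1.9·-1 + 0·-1 + 3·-1 + -2.6·0.5.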